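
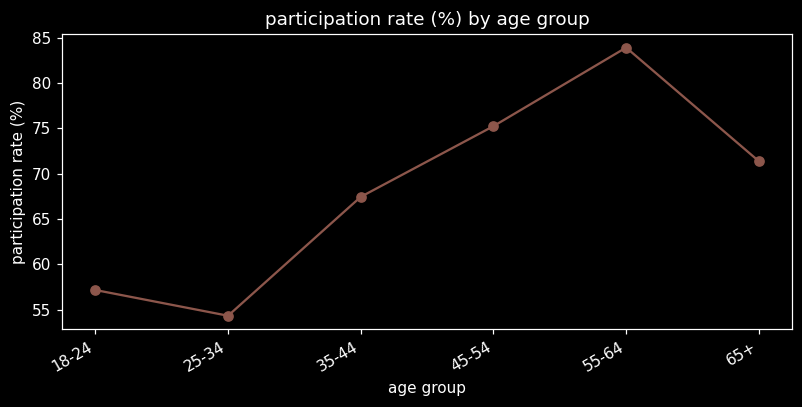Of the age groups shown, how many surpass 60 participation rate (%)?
4

Above 60: 35-44, 45-54, 55-64, 65+.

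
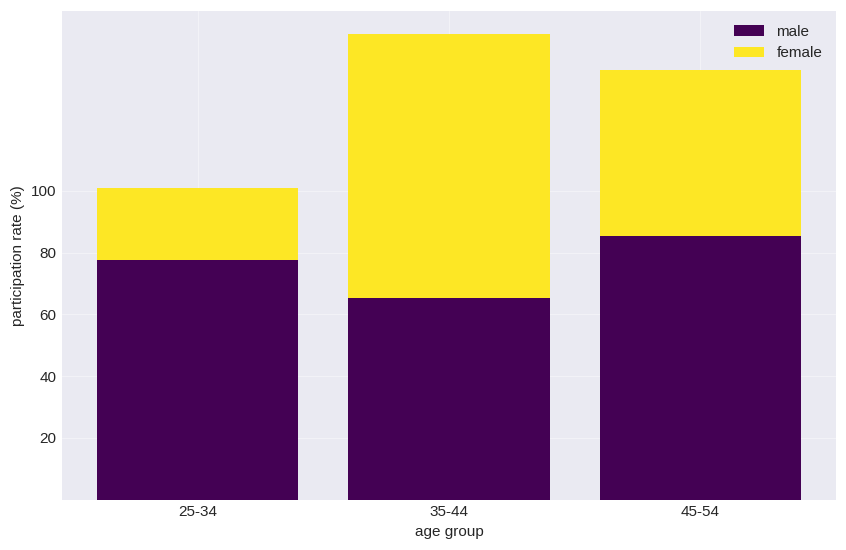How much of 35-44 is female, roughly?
female top ≈ 160, bottom ≈ 60; segment ≈ 100.

≈ 100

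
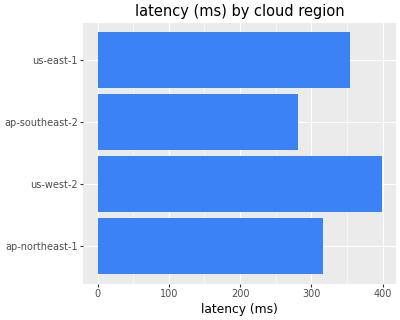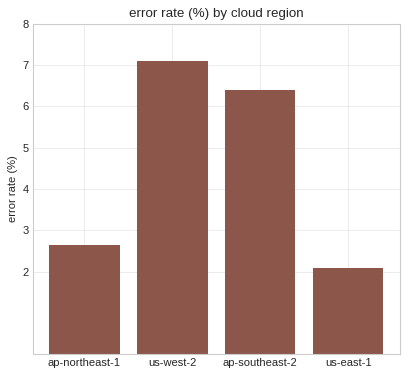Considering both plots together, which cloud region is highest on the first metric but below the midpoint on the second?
Chart 2 median error rate (%) ≈ 5; below-median cloud regions: ap-northeast-1, us-east-1. Among those, us-east-1 has the highest latency (ms) (≈ 350).

us-east-1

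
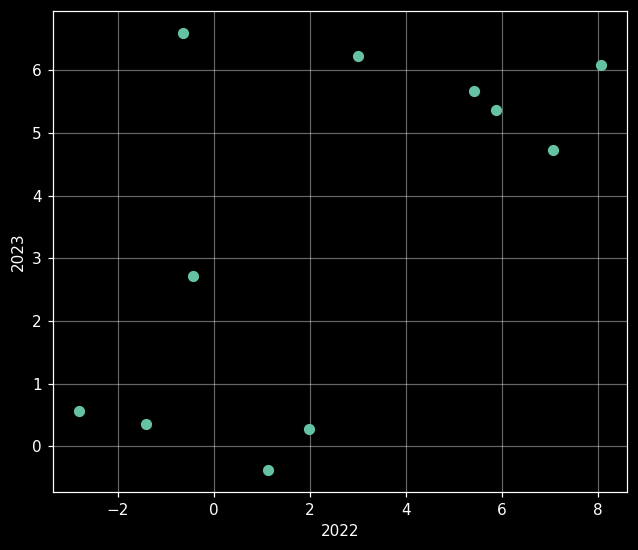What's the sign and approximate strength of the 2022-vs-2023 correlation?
positive, moderate

Points are positively correlated; moderate (|r| ≈ 0.6).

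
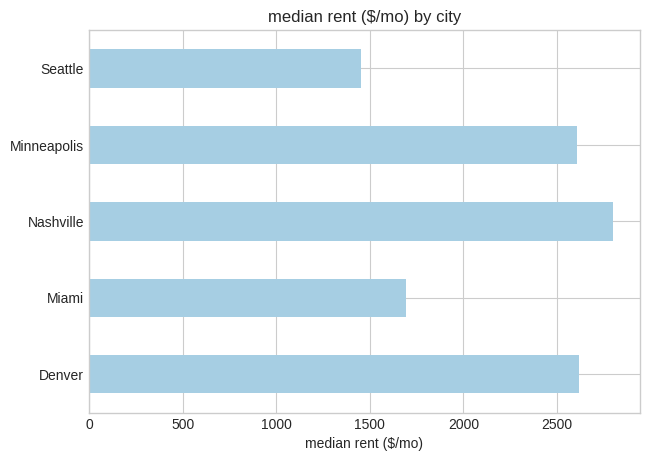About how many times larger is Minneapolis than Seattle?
Minneapolis ≈ 2500, Seattle ≈ 1500; 2500/1500 ≈ 1.67.

≈ 1.67×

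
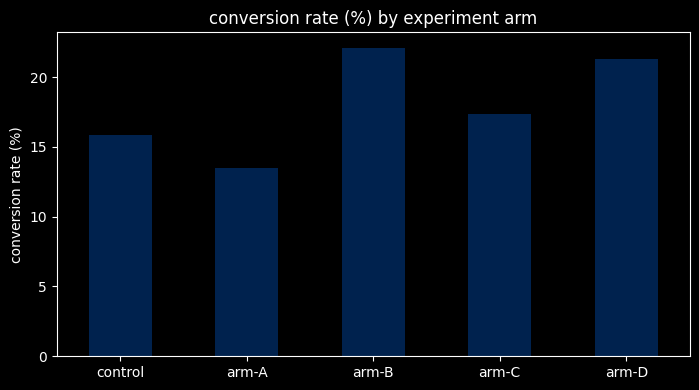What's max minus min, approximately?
Max arm-B ≈ 22, min arm-A ≈ 14; range ≈ 8.

≈ 8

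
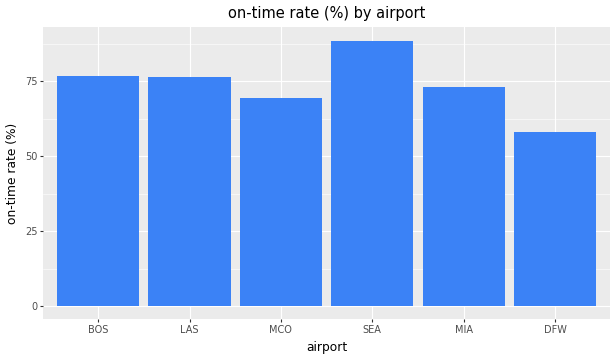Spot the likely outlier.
DFW ≈ 60; the rest sit between ≈ 70 and ≈ 90.

DFW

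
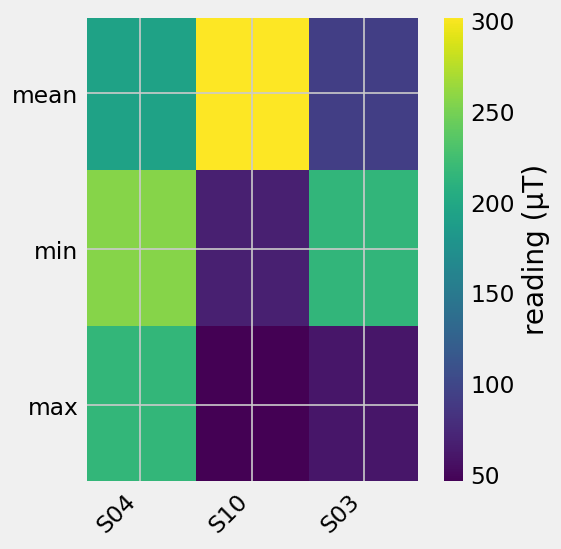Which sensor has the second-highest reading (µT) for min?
S03

Top 3 for min: S04 ≈ 250, S03 ≈ 225, S10 ≈ 75.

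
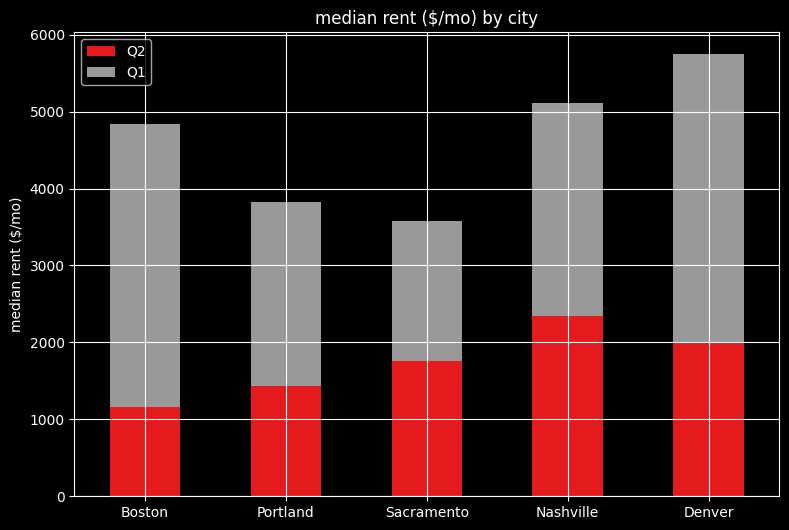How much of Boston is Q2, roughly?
Q2 top ≈ 1000, bottom ≈ 0; segment ≈ 1000.

≈ 1000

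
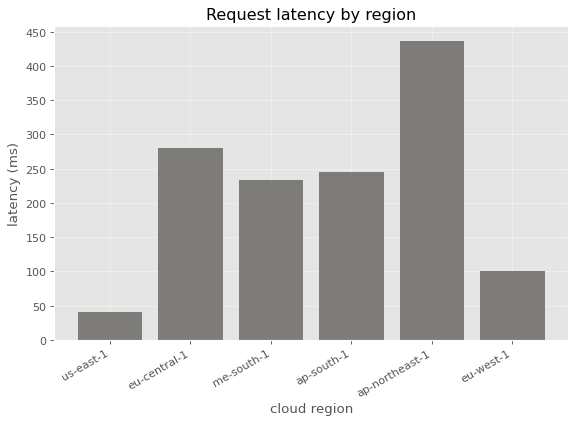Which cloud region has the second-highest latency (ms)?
eu-central-1

Top 3: ap-northeast-1 ≈ 450, eu-central-1 ≈ 300, ap-south-1 ≈ 250.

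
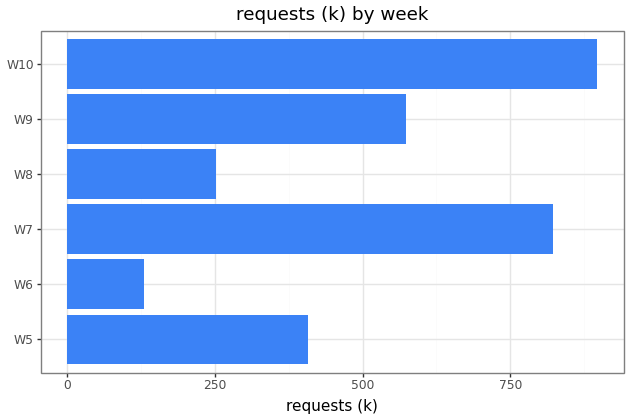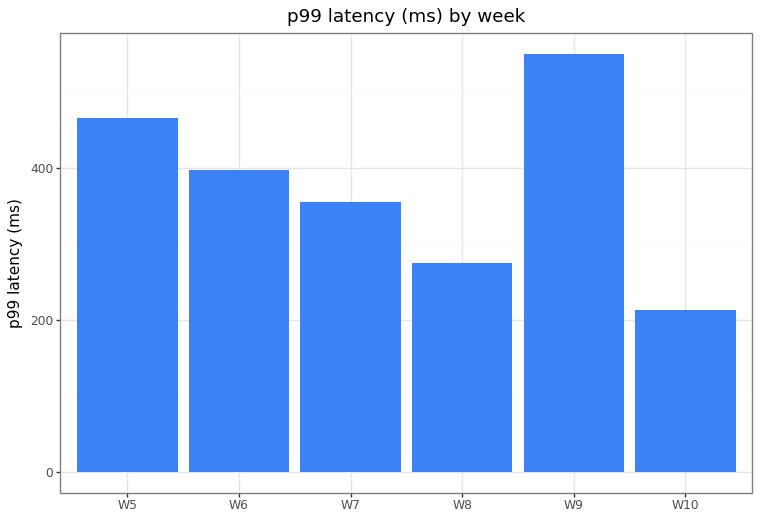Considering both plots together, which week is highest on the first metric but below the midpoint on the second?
W10

Chart 2 median p99 latency (ms) ≈ 400; below-median weeks: W7, W8, W10. Among those, W10 has the highest requests (k) (≈ 900).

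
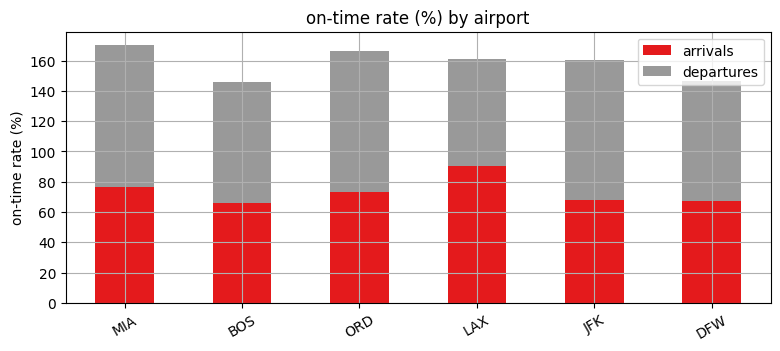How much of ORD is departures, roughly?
departures top ≈ 160, bottom ≈ 80; segment ≈ 80.

≈ 80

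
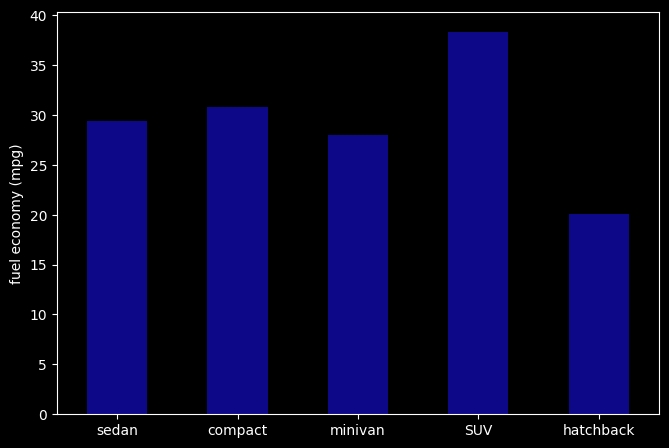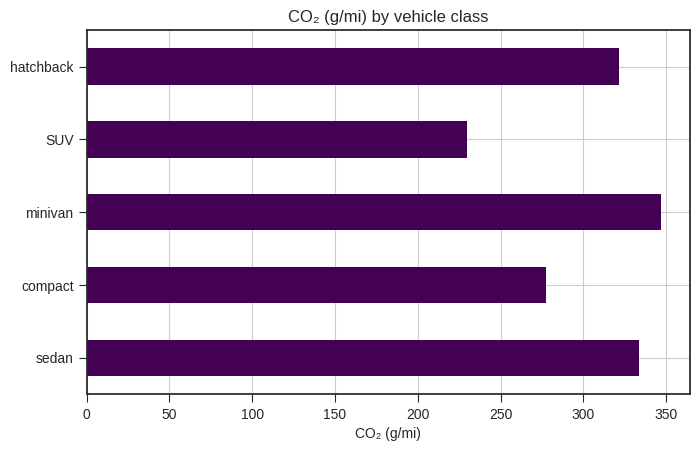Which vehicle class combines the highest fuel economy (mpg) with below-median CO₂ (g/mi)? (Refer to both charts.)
SUV

Chart 2 median CO₂ (g/mi) ≈ 300; below-median vehicle classes: compact, SUV. Among those, SUV has the highest fuel economy (mpg) (≈ 40).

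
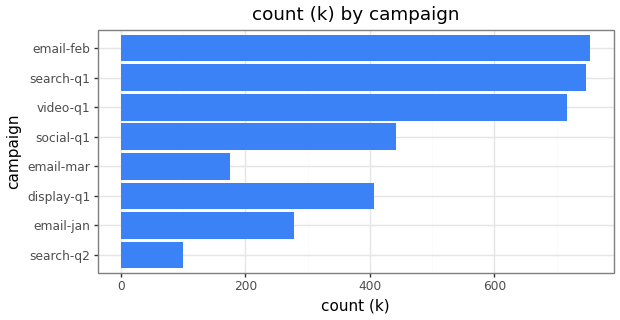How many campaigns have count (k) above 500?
3

Above 500: video-q1, search-q1, email-feb.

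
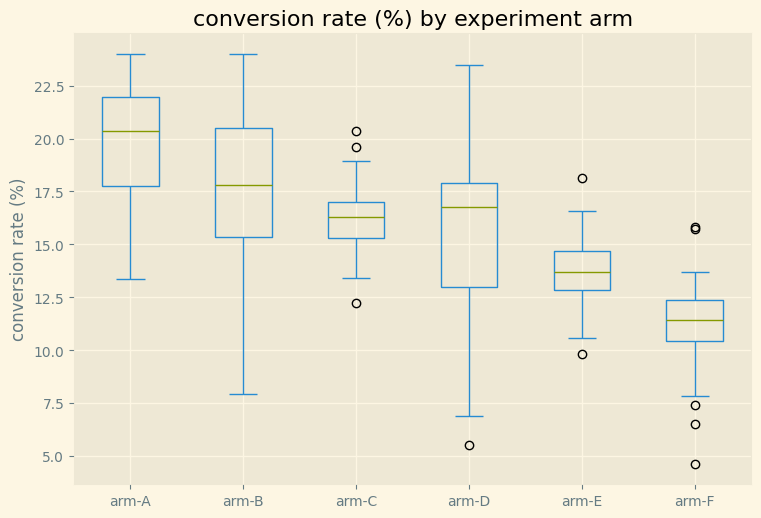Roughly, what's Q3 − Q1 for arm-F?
≈ 2

Q3 ≈ 12, Q1 ≈ 10; IQR ≈ 2.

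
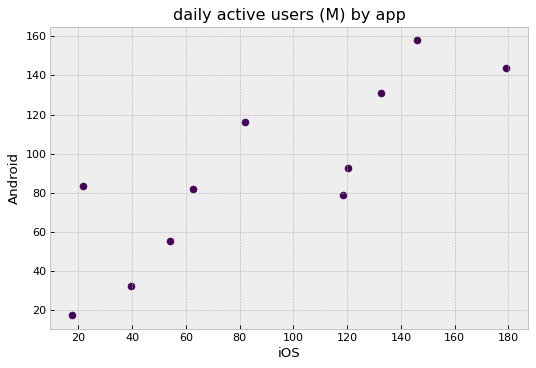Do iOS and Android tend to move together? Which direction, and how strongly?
positive, strong

Points are positively correlated; strong (|r| ≈ 0.8).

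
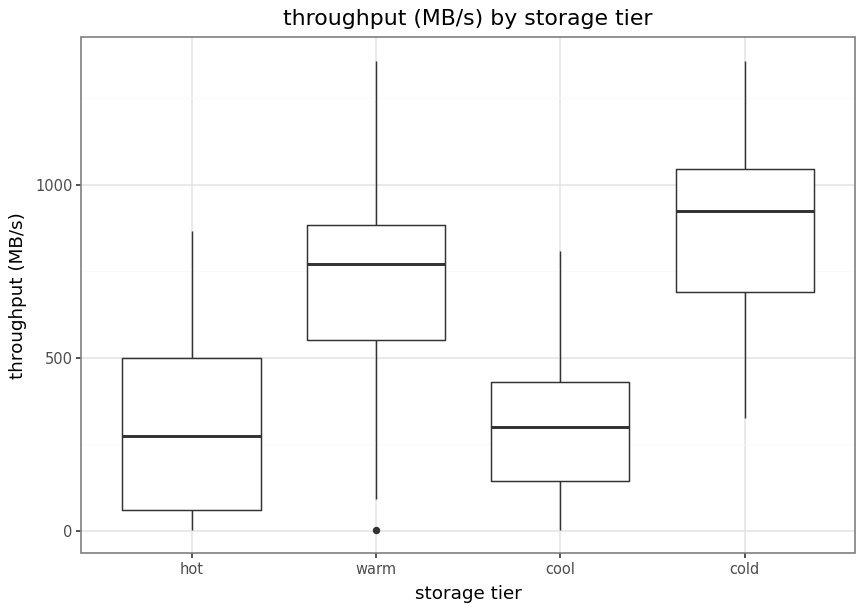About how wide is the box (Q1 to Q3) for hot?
≈ 400

Q3 ≈ 500, Q1 ≈ 100; IQR ≈ 400.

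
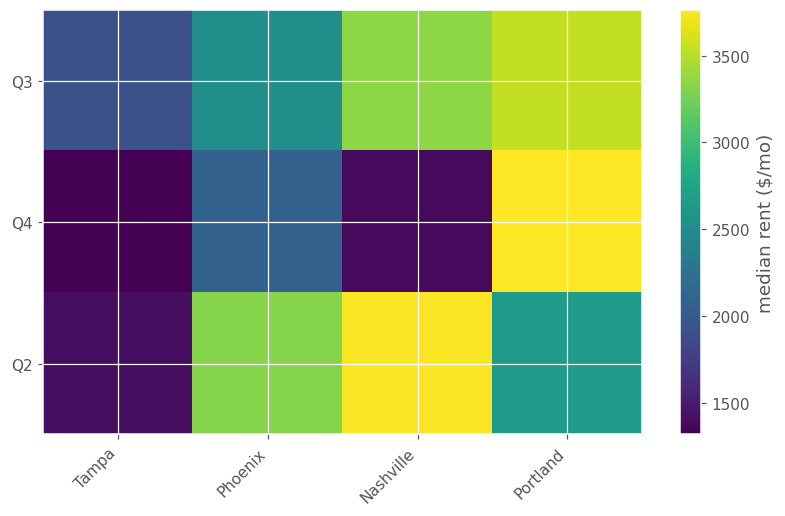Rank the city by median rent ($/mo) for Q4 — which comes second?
Phoenix

Top 3 for Q4: Portland ≈ 4000, Phoenix ≈ 2000, Nashville ≈ 1500.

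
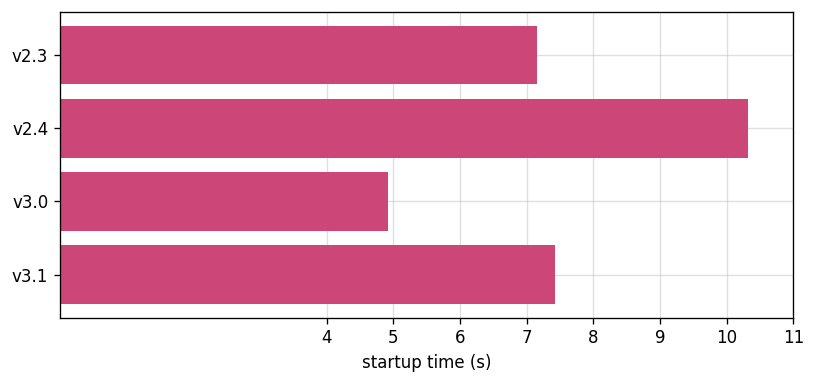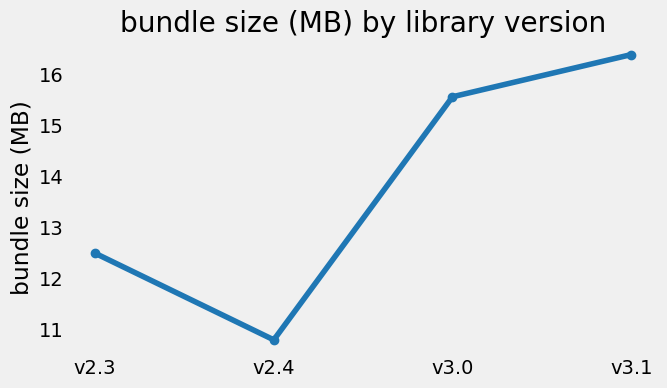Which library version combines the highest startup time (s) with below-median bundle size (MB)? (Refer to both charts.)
Chart 2 median bundle size (MB) ≈ 14; below-median library versions: v2.3, v2.4. Among those, v2.4 has the highest startup time (s) (≈ 10).

v2.4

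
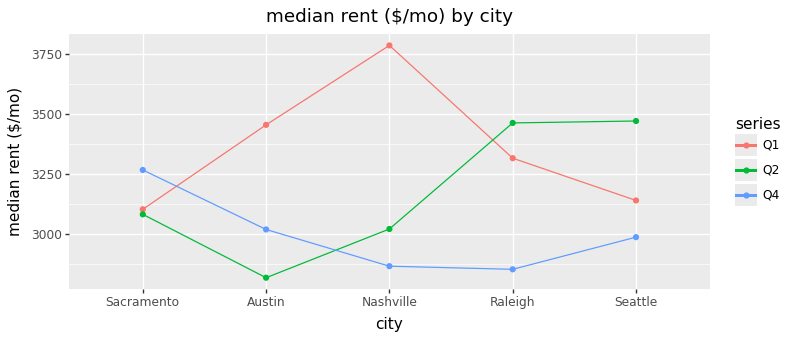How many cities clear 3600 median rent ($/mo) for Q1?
1

Above 3600: Nashville.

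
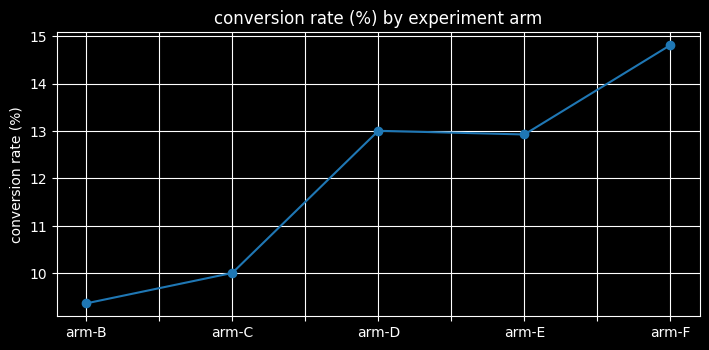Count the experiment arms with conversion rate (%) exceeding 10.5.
3

Above 10.5: arm-D, arm-E, arm-F.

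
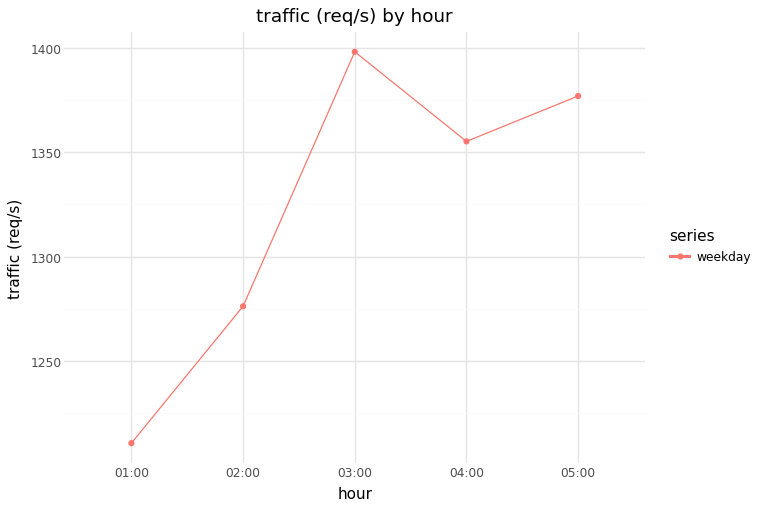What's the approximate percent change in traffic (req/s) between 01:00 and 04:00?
01:00 ≈ 1220, 04:00 ≈ 1360; (1360 − 1220) / 1220 ≈ +11.5%.

≈ +11.5%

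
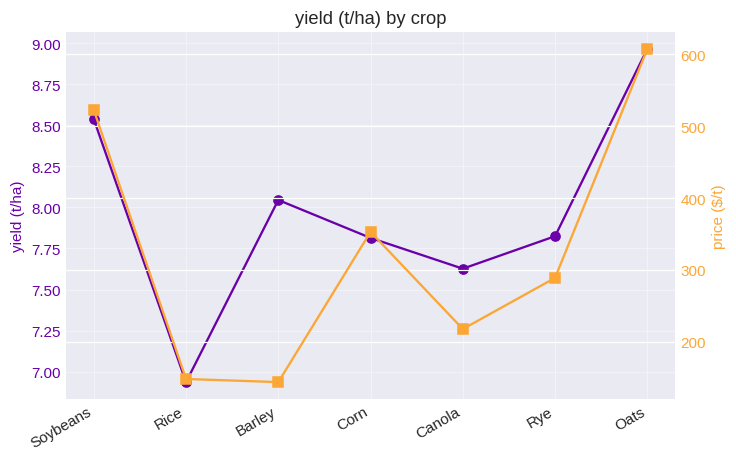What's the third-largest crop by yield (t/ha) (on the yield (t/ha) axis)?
Barley

Top 4 (on the yield (t/ha) axis): Oats ≈ 9.0, Soybeans ≈ 8.6, Barley ≈ 8.0, Rye ≈ 7.8.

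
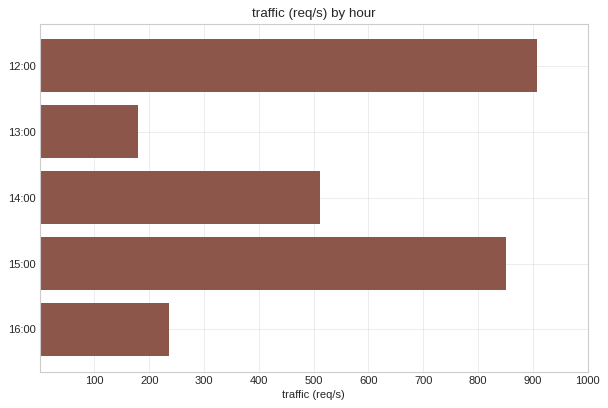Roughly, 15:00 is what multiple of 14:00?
15:00 ≈ 900, 14:00 ≈ 500; 900/500 ≈ 1.8.

≈ 1.8×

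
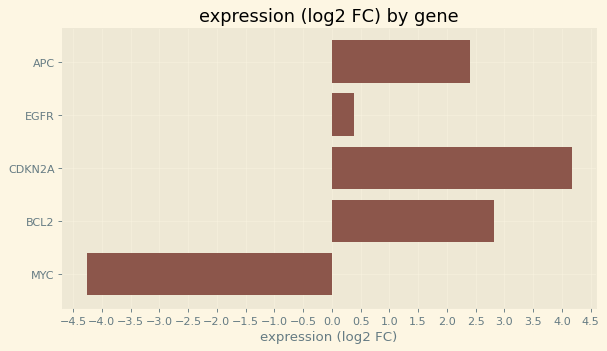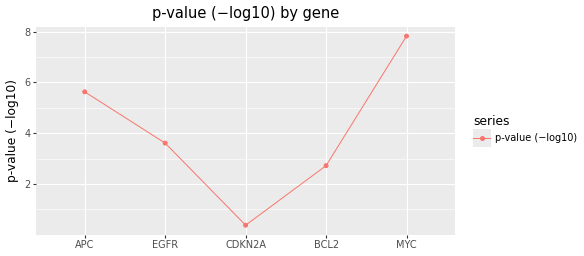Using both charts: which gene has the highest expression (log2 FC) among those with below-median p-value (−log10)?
CDKN2A

Chart 2 median p-value (−log10) ≈ 4; below-median genes: CDKN2A, BCL2. Among those, CDKN2A has the highest expression (log2 FC) (≈ 4).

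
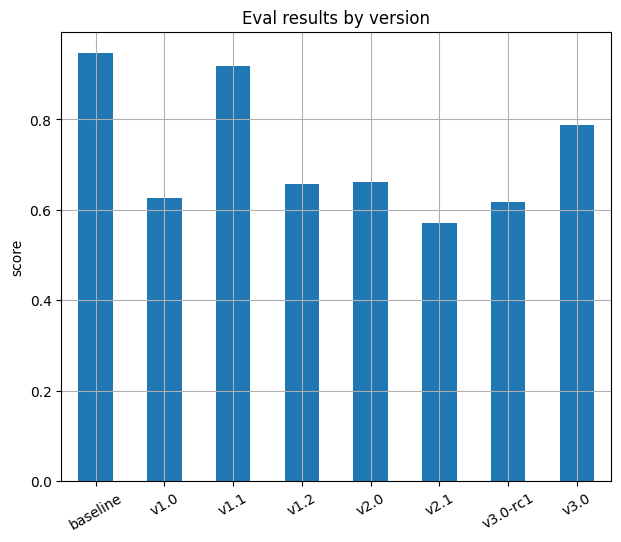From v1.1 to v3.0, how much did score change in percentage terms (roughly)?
v1.1 ≈ 0.9, v3.0 ≈ 0.8; (0.8 − 0.9) / 0.9 ≈ -11.1%.

≈ -11.1%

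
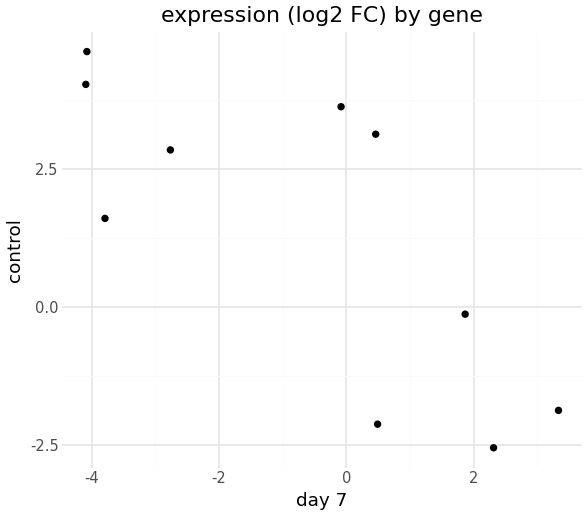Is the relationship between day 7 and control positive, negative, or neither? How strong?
negative, strong

Points are negatively correlated; strong (|r| ≈ 0.8).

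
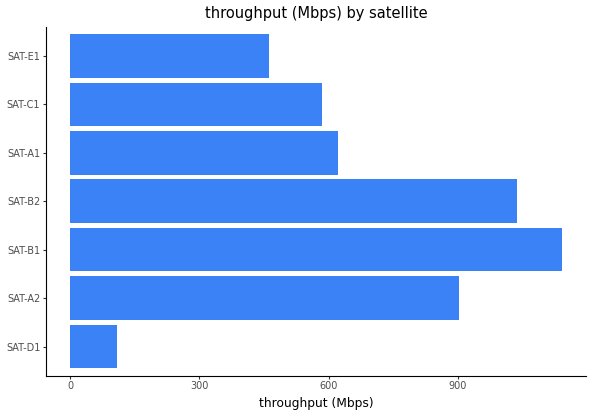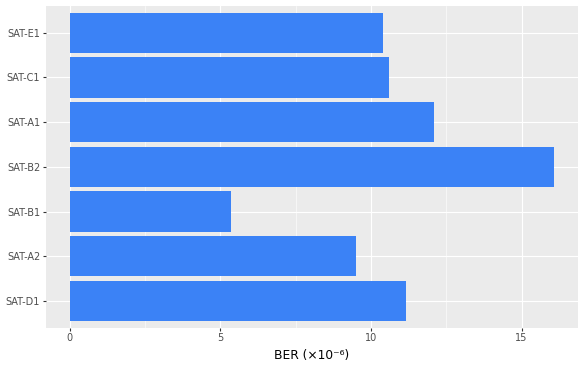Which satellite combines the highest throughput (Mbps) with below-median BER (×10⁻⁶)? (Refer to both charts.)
SAT-B1

Chart 2 median BER (×10⁻⁶) ≈ 10; below-median satellites: SAT-A2, SAT-B1, SAT-E1. Among those, SAT-B1 has the highest throughput (Mbps) (≈ 1200).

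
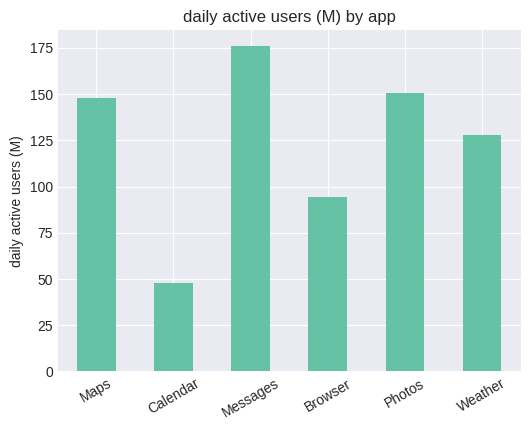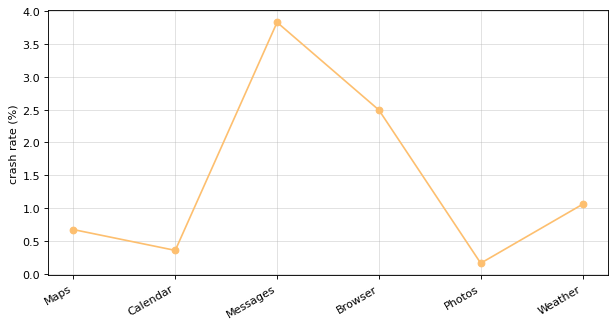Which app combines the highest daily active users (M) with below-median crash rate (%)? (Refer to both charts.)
Chart 2 median crash rate (%) ≈ 1; below-median apps: Maps, Calendar, Photos. Among those, Photos has the highest daily active users (M) (≈ 160).

Photos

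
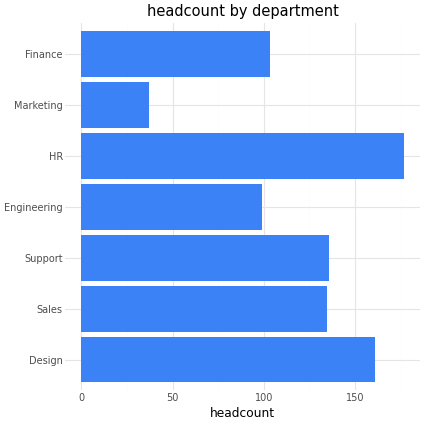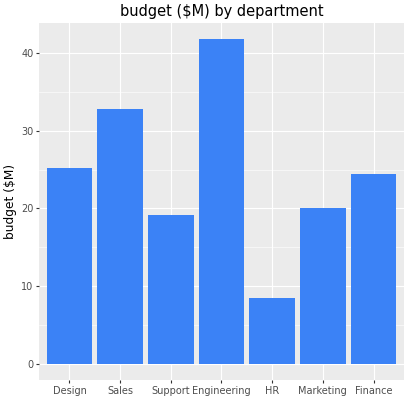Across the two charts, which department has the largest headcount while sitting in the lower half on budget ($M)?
HR

Chart 2 median budget ($M) ≈ 25; below-median departments: Support, HR, Marketing. Among those, HR has the highest headcount (≈ 180).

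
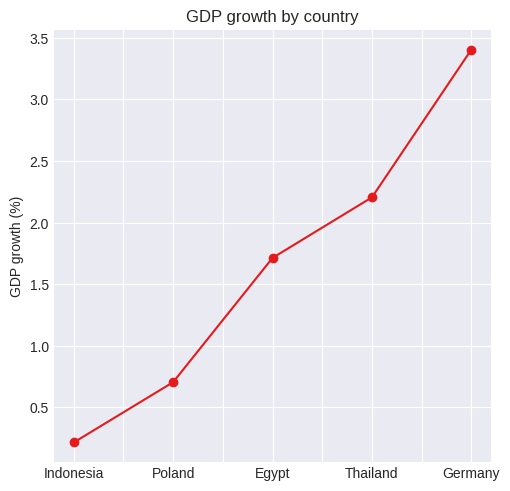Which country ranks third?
Top 4: Germany ≈ 3.5, Thailand ≈ 2.0, Egypt ≈ 1.5, Poland ≈ 0.5.

Egypt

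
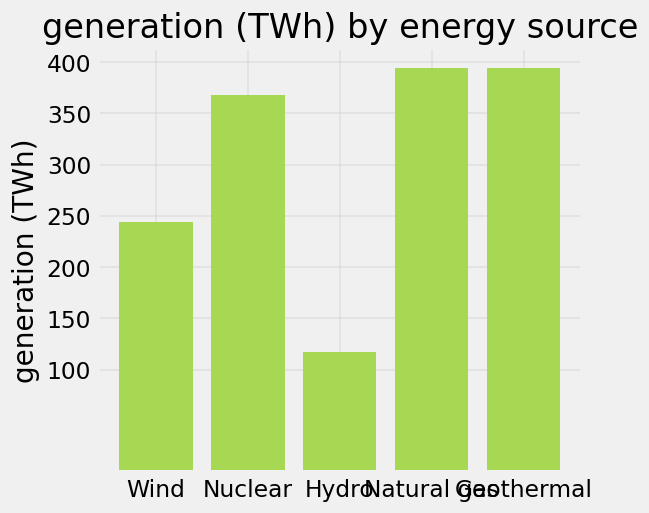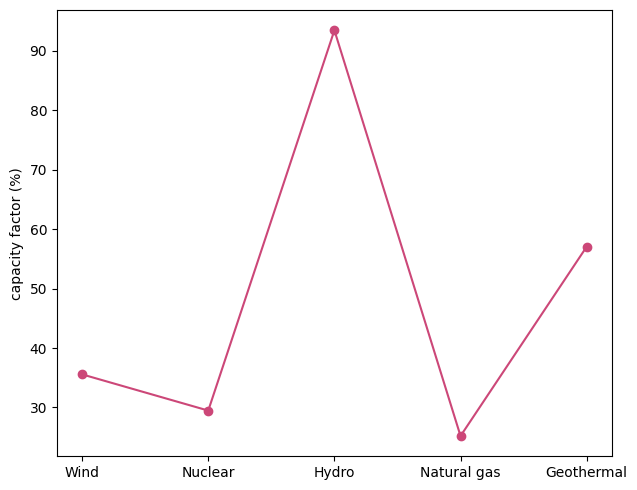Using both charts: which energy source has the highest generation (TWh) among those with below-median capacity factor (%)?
Chart 2 median capacity factor (%) ≈ 40; below-median energy sources: Nuclear, Natural gas. Among those, Natural gas has the highest generation (TWh) (≈ 400).

Natural gas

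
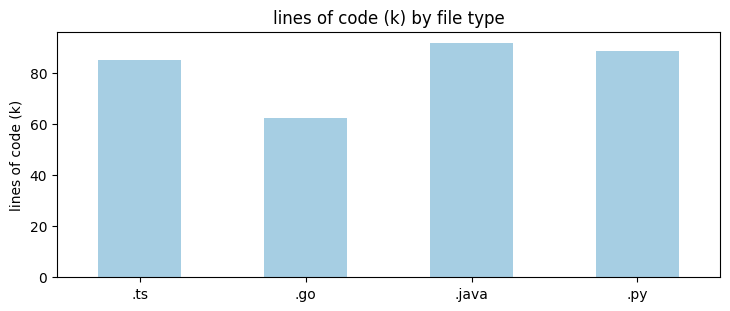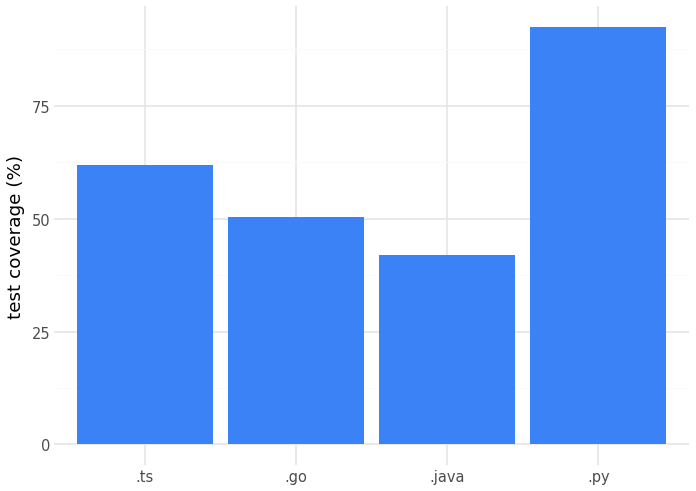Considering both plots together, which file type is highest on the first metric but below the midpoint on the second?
Chart 2 median test coverage (%) ≈ 60; below-median file types: .go, .java. Among those, .java has the highest lines of code (k) (≈ 90).

.java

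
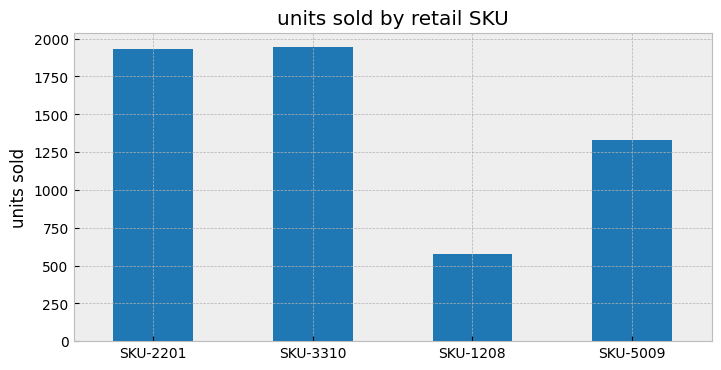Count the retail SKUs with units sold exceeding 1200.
3

Above 1200: SKU-2201, SKU-3310, SKU-5009.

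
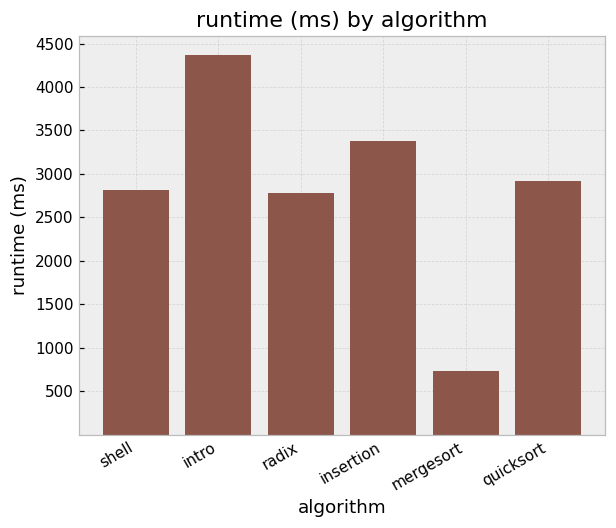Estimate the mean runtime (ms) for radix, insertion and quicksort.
≈ 3167

(3000 + 3500 + 3000) / 3 ≈ 3167.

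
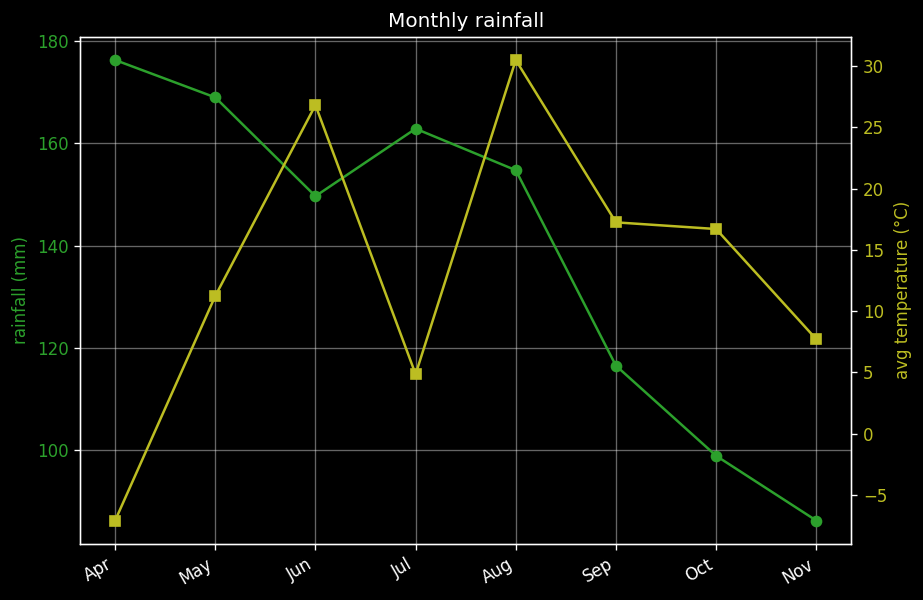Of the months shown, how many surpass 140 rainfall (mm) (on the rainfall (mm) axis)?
5

Above 140: Apr, May, Jun, Jul, Aug.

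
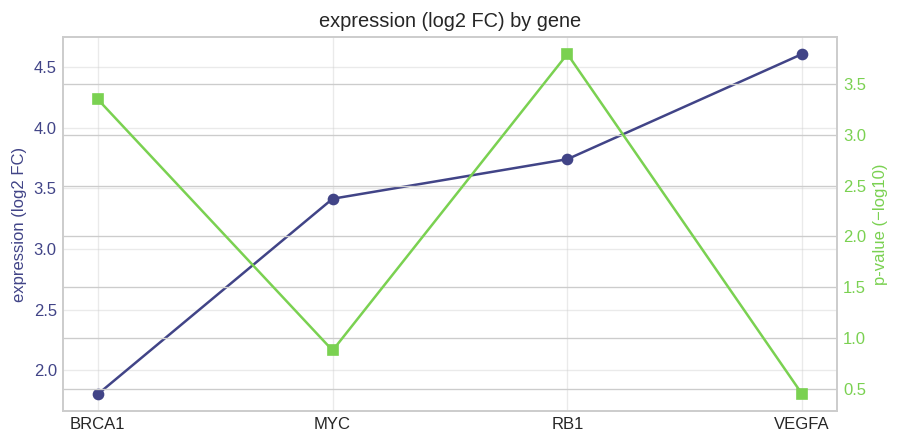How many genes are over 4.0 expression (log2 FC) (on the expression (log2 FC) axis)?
Above 4.0: VEGFA.

1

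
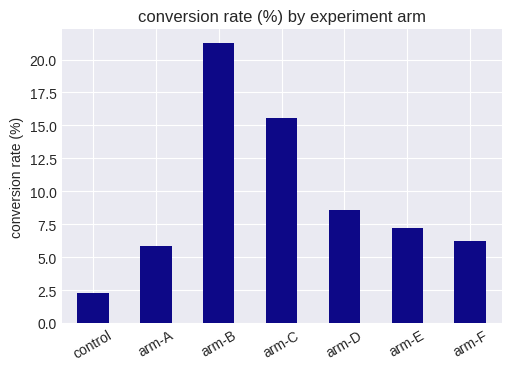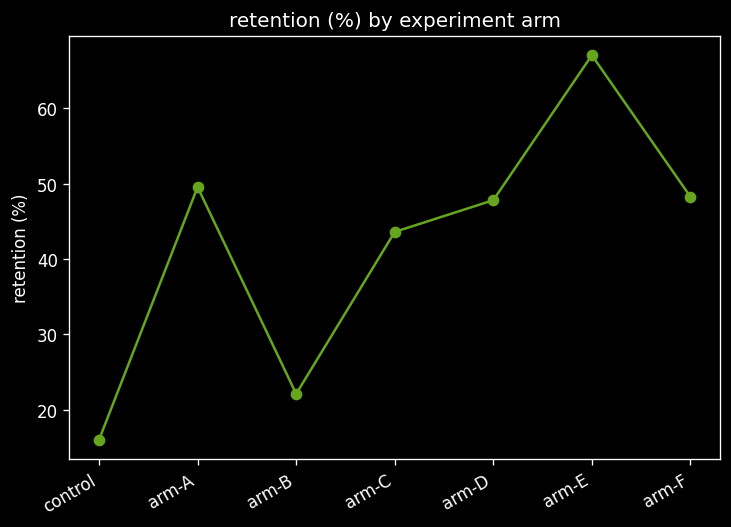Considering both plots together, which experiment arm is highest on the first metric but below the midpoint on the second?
Chart 2 median retention (%) ≈ 50; below-median experiment arms: control, arm-B, arm-C. Among those, arm-B has the highest conversion rate (%) (≈ 22).

arm-B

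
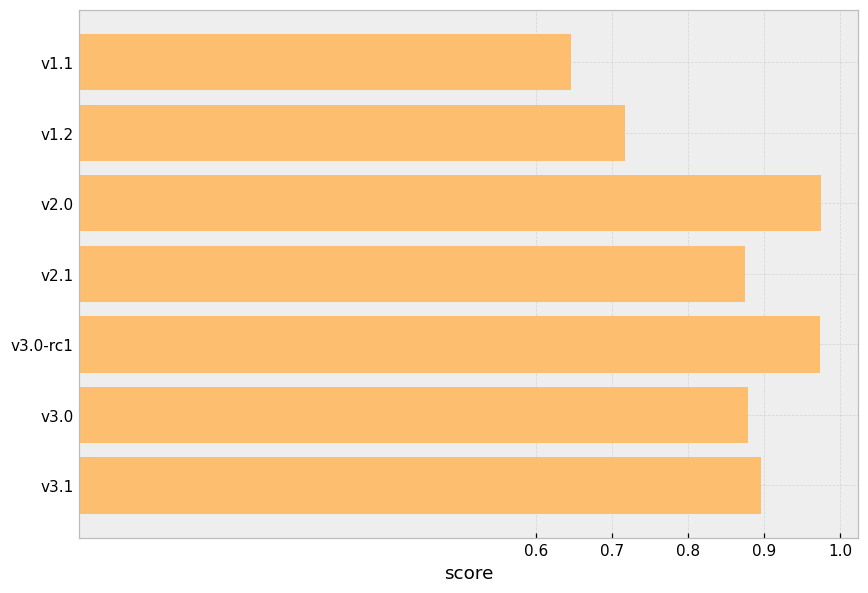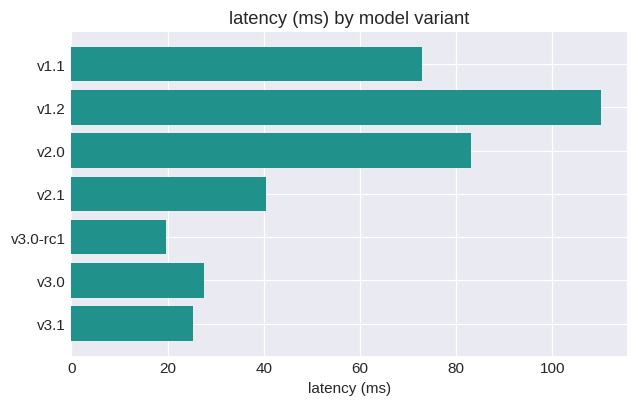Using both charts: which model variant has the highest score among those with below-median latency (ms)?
v3.0-rc1

Chart 2 median latency (ms) ≈ 40; below-median model variants: v3.0-rc1, v3.0, v3.1. Among those, v3.0-rc1 has the highest score (≈ 1).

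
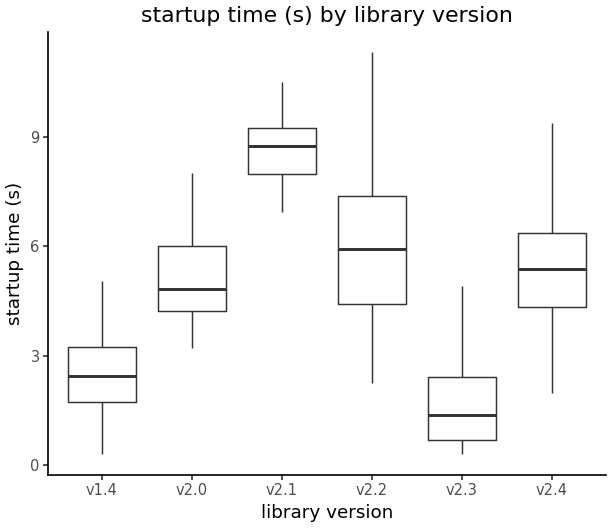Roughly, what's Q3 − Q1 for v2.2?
≈ 3

Q3 ≈ 7, Q1 ≈ 4; IQR ≈ 3.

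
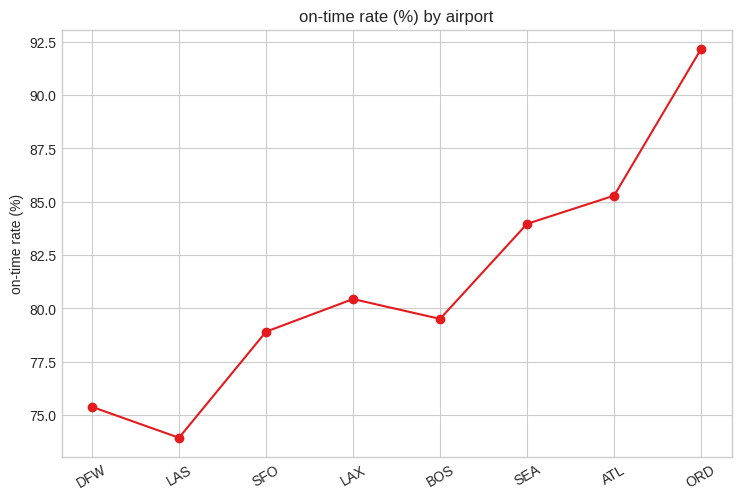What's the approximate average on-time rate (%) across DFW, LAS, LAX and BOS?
(76 + 74 + 80 + 80) / 4 ≈ 78.

≈ 78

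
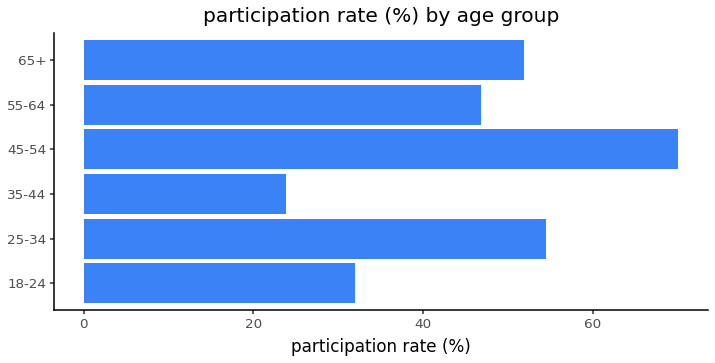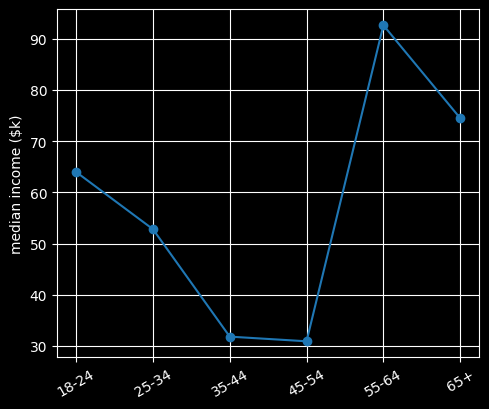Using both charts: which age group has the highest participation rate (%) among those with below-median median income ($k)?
Chart 2 median median income ($k) ≈ 60; below-median age groups: 25-34, 35-44, 45-54. Among those, 45-54 has the highest participation rate (%) (≈ 70).

45-54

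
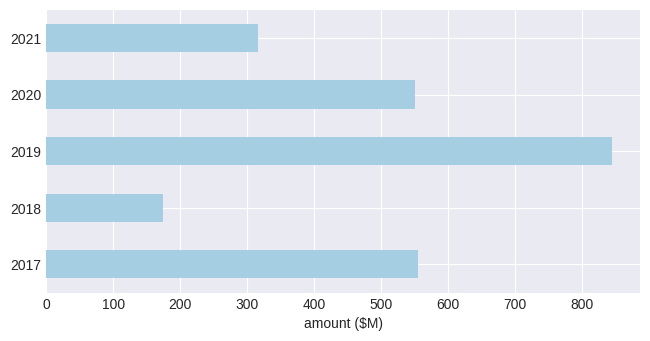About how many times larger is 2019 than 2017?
≈ 1.33×

2019 ≈ 800, 2017 ≈ 600; 800/600 ≈ 1.33.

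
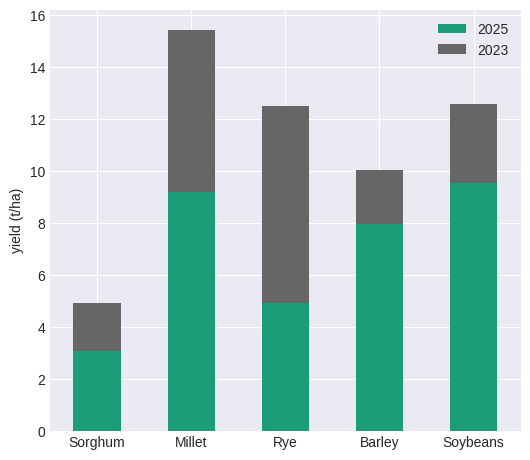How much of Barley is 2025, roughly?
2025 top ≈ 8, bottom ≈ 0; segment ≈ 8.

≈ 8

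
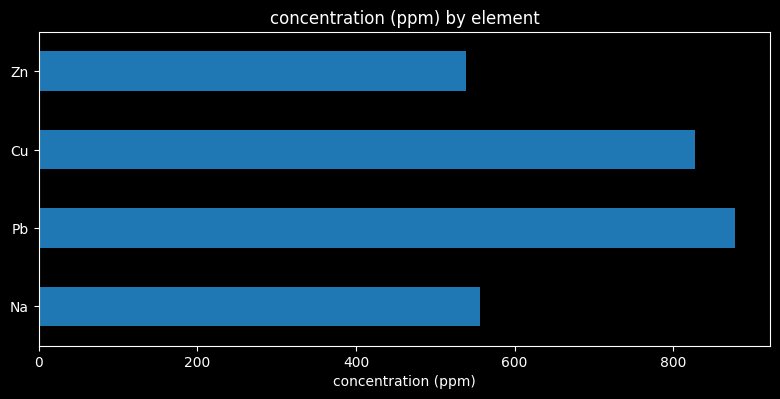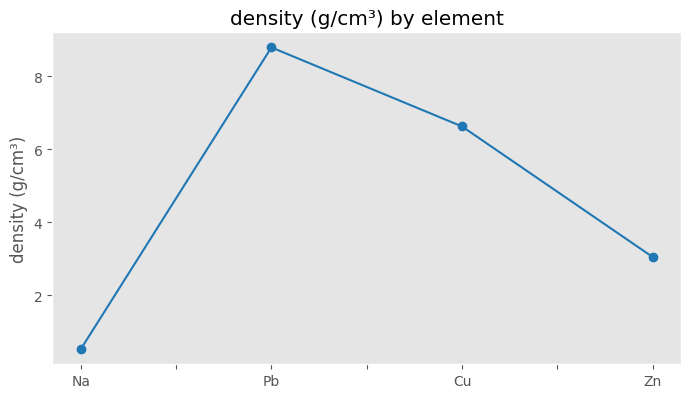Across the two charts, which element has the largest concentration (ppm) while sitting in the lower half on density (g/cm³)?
Na

Chart 2 median density (g/cm³) ≈ 5; below-median elements: Na, Zn. Among those, Na has the highest concentration (ppm) (≈ 600).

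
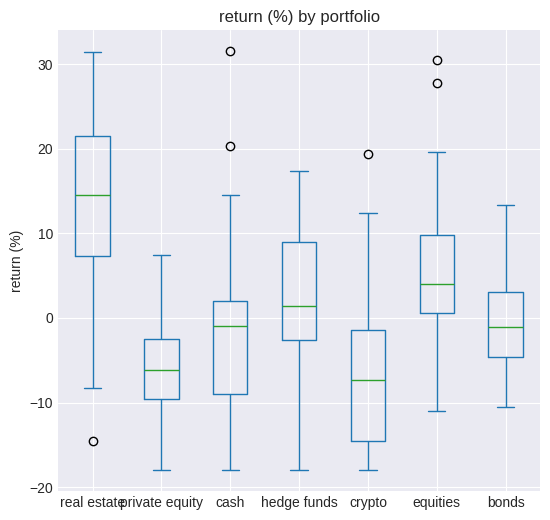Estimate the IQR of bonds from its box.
Q3 ≈ 4, Q1 ≈ -4; IQR ≈ 8.

≈ 8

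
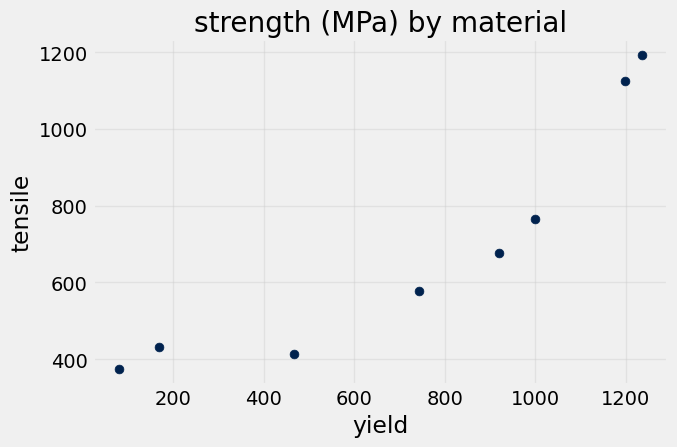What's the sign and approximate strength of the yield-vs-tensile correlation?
Points are positively correlated; strong (|r| ≈ 0.9).

positive, strong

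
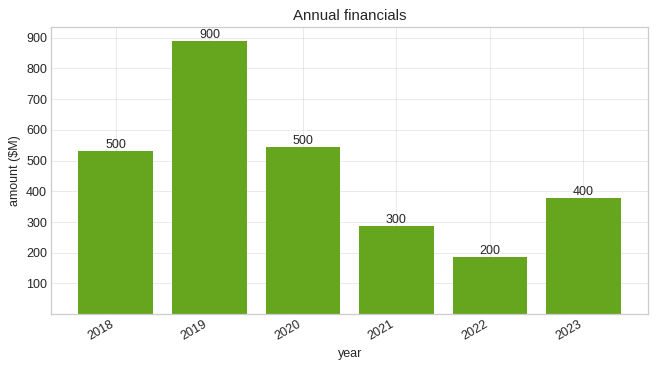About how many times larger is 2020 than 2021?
≈ 1.67×

2020 ≈ 500, 2021 ≈ 300; 500/300 ≈ 1.67.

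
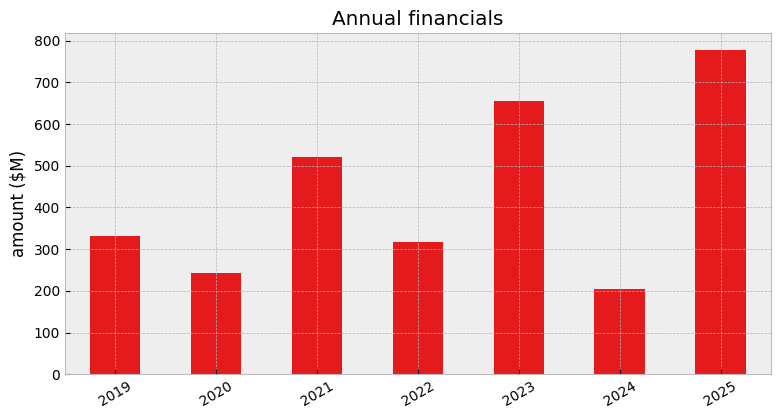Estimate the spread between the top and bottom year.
≈ 600

Max 2025 ≈ 800, min 2024 ≈ 200; range ≈ 600.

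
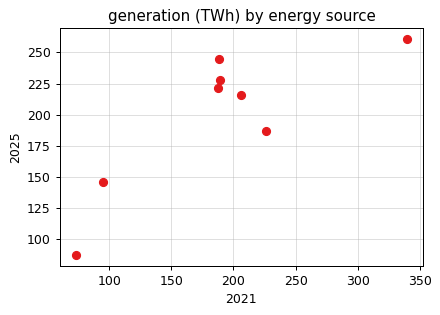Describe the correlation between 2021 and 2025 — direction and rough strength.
Points are positively correlated; strong (|r| ≈ 0.8).

positive, strong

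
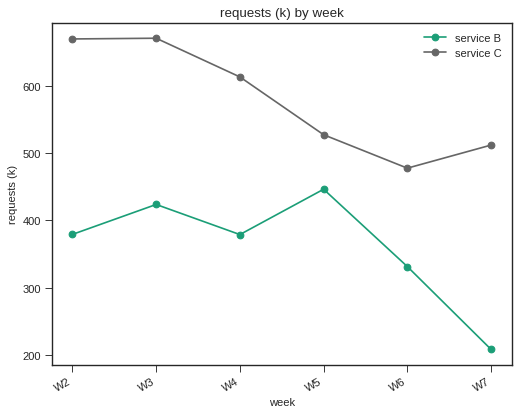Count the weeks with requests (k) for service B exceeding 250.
Above 250: W2, W3, W4, W5, W6.

5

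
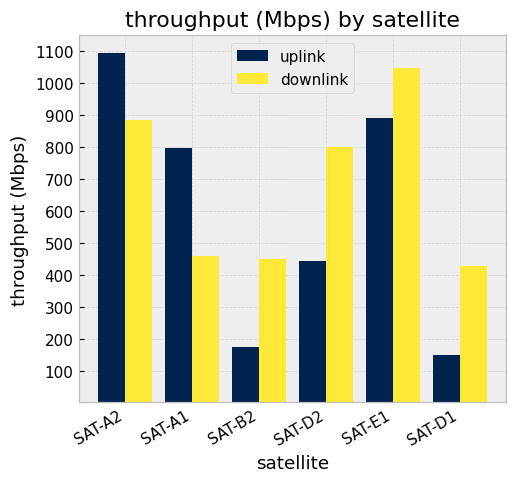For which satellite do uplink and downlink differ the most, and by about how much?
SAT-D2: uplink ≈ 400, downlink ≈ 800 → gap ≈ 400. Next-largest (SAT-A1) is only ≈ 300.

SAT-D2, ≈ 400 Mbps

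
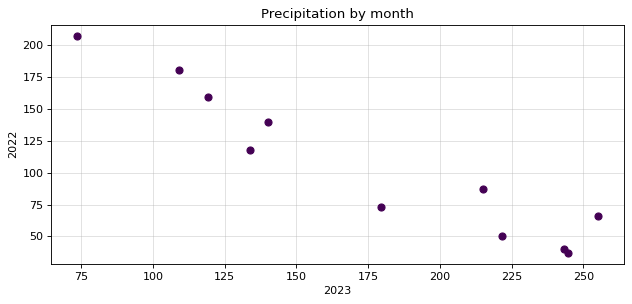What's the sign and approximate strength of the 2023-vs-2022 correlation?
Points are negatively correlated; strong (|r| ≈ 1.0).

negative, strong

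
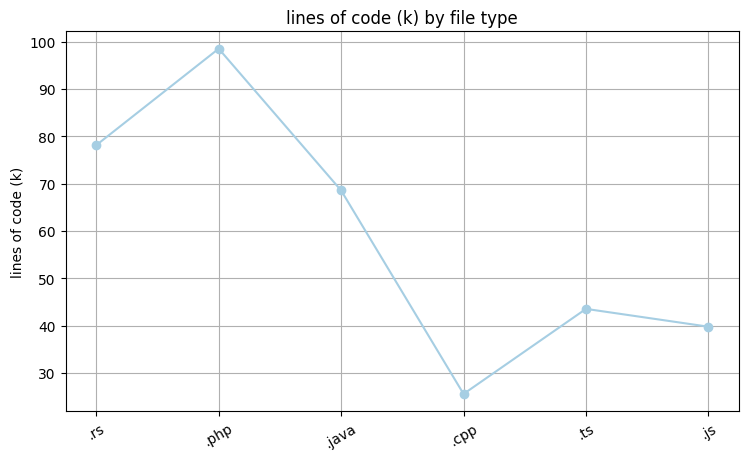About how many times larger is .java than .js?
≈ 1.75×

.java ≈ 70, .js ≈ 40; 70/40 ≈ 1.75.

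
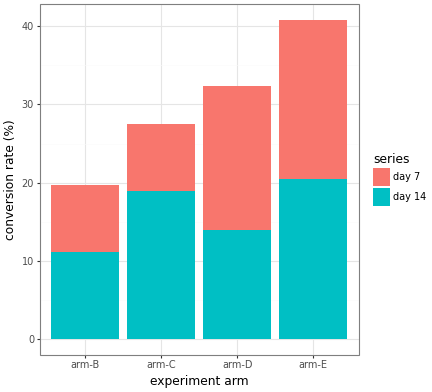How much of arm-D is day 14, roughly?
≈ 15

day 14 top ≈ 15, bottom ≈ 0; segment ≈ 15.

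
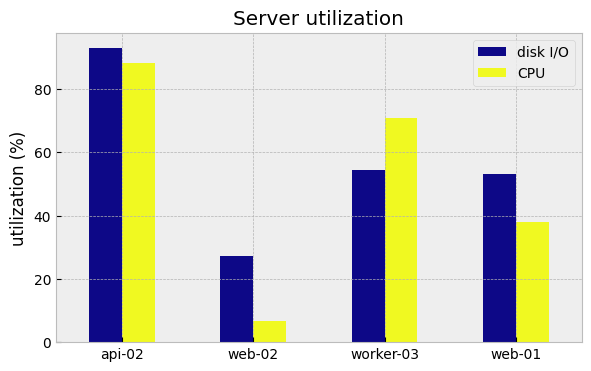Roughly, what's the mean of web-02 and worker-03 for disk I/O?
≈ 40

(30 + 50) / 2 ≈ 40.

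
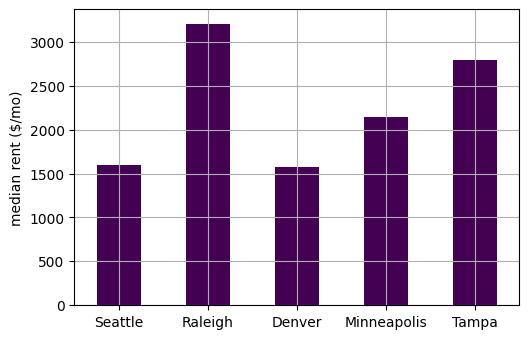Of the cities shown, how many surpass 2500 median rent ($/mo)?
2

Above 2500: Raleigh, Tampa.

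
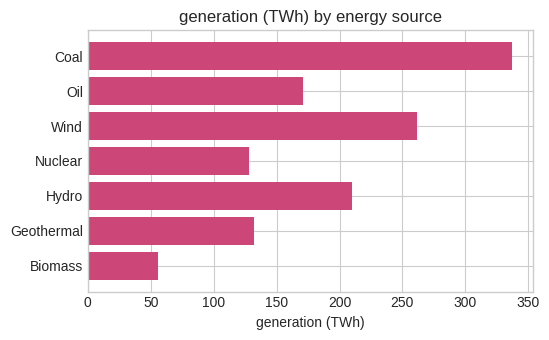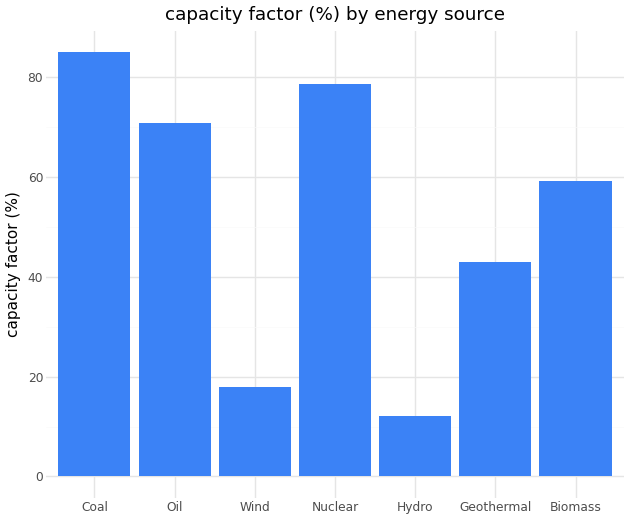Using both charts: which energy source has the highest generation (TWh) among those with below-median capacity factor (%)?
Chart 2 median capacity factor (%) ≈ 60; below-median energy sources: Wind, Hydro, Geothermal. Among those, Wind has the highest generation (TWh) (≈ 250).

Wind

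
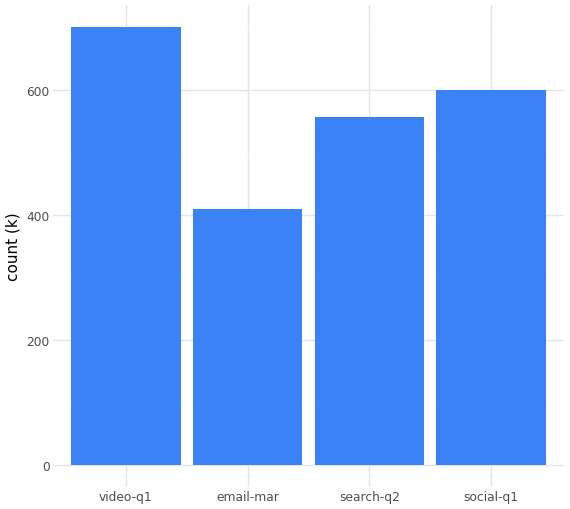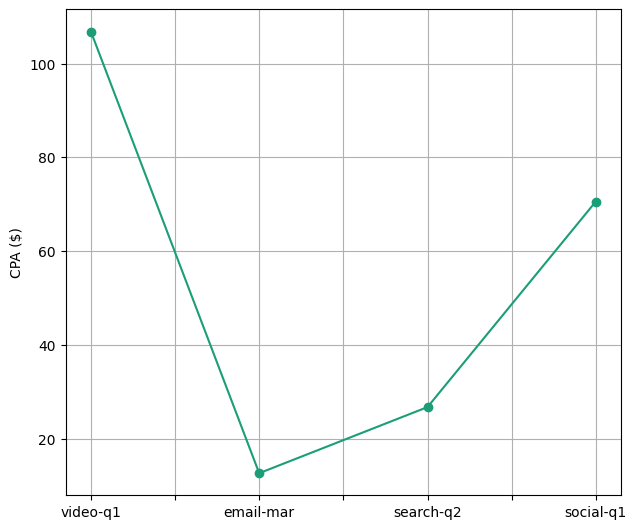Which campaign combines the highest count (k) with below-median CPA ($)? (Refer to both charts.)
Chart 2 median CPA ($) ≈ 50; below-median campaigns: email-mar, search-q2. Among those, search-q2 has the highest count (k) (≈ 600).

search-q2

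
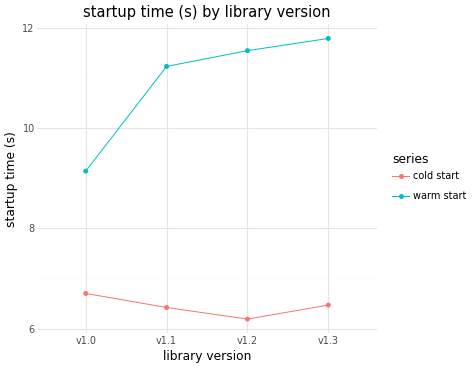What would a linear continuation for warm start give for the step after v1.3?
Last three: 11.0, 11.5, 12.0 → slope ≈ 0.5/step → next ≈ 12.5.

≈ 12.5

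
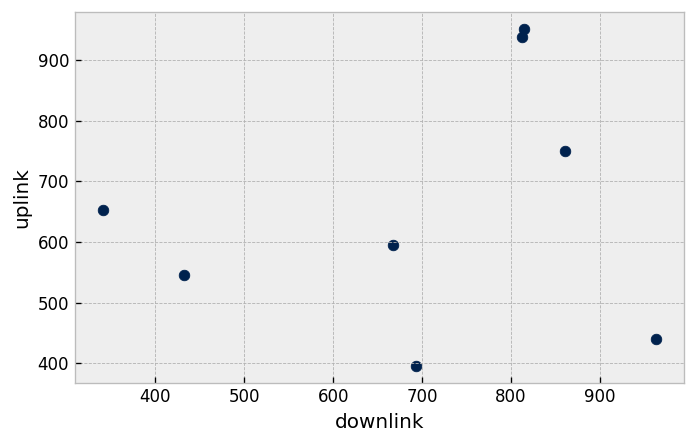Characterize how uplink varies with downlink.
Points are roughly uncorrelated; weak (|r| ≈ 0.2).

no clear correlation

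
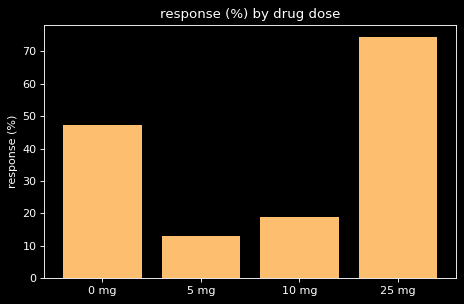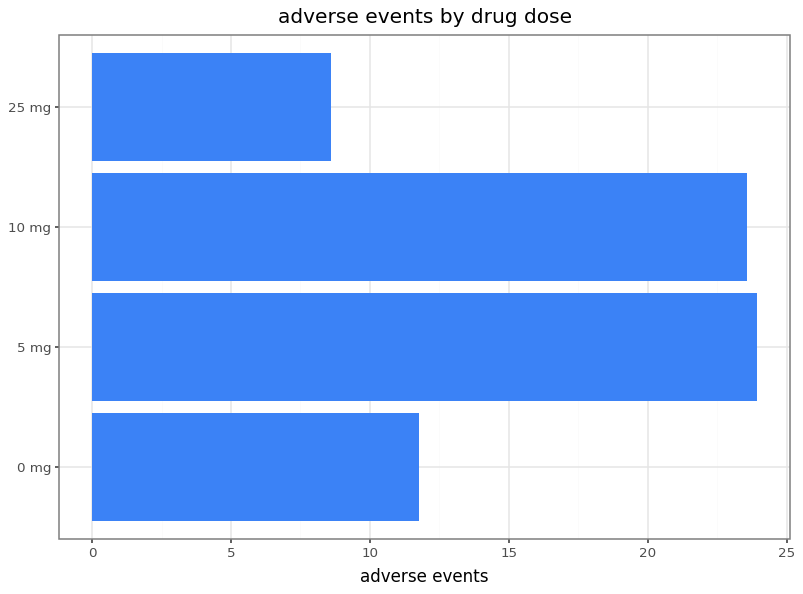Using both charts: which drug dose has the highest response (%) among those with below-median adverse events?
25 mg

Chart 2 median adverse events ≈ 20; below-median drug doses: 0 mg, 25 mg. Among those, 25 mg has the highest response (%) (≈ 70).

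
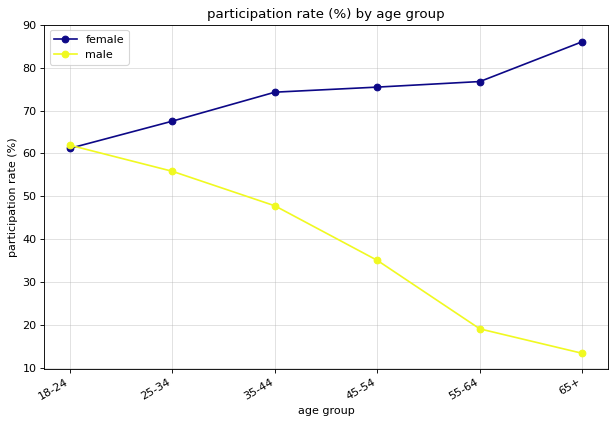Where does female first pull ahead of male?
18-24: female ≈ 60 vs male ≈ 60 (not yet); 25-34: female ≈ 70 vs male ≈ 60 (first crossover).

25-34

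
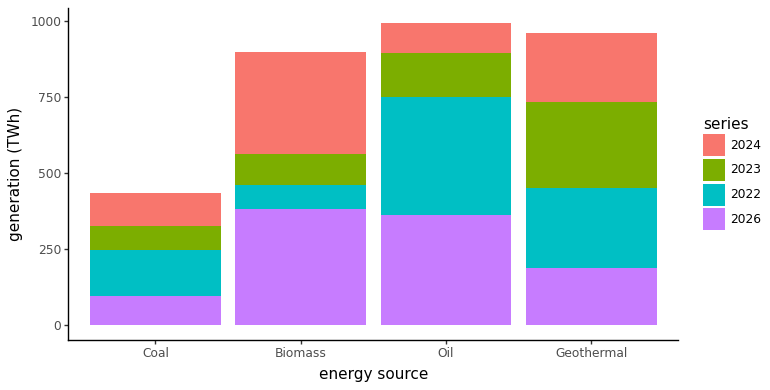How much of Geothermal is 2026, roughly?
≈ 200

2026 top ≈ 200, bottom ≈ 0; segment ≈ 200.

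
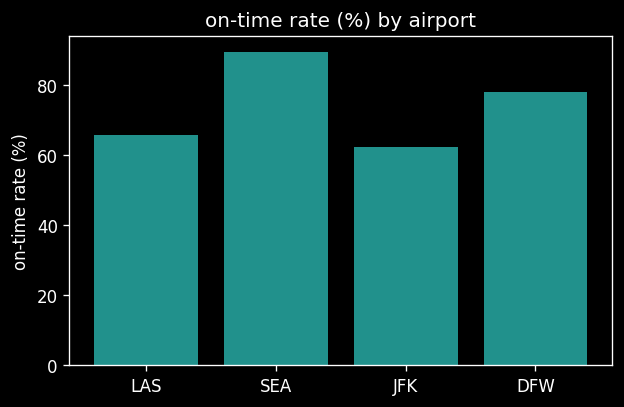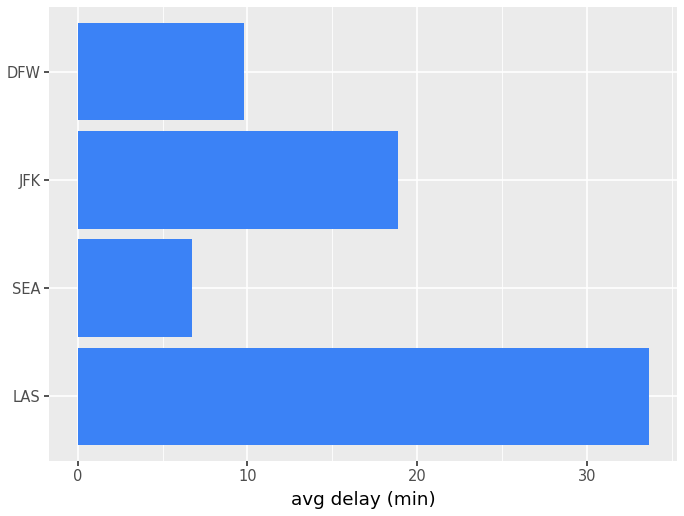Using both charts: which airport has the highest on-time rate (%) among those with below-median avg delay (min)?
Chart 2 median avg delay (min) ≈ 15; below-median airports: SEA, DFW. Among those, SEA has the highest on-time rate (%) (≈ 90).

SEA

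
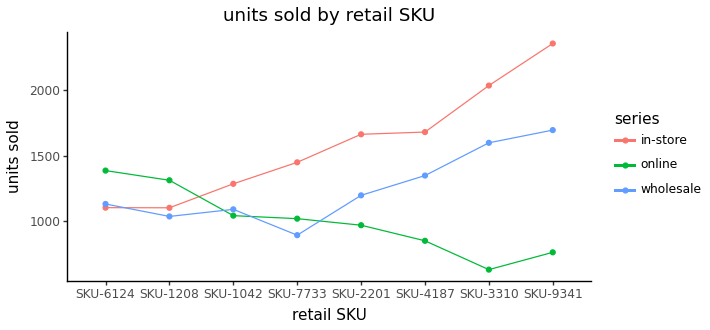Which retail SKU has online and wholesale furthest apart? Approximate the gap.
SKU-3310, ≈ 1000

SKU-3310: online ≈ 600, wholesale ≈ 1600 → gap ≈ 1000. Next-largest (SKU-9341) is only ≈ 800.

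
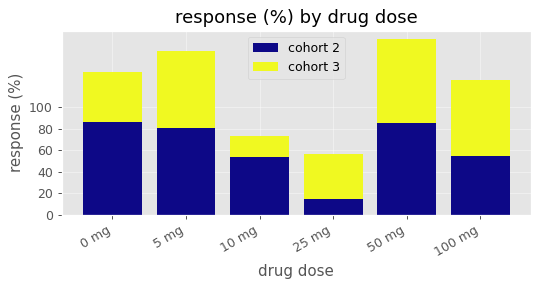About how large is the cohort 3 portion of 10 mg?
≈ 20

cohort 3 top ≈ 80, bottom ≈ 60; segment ≈ 20.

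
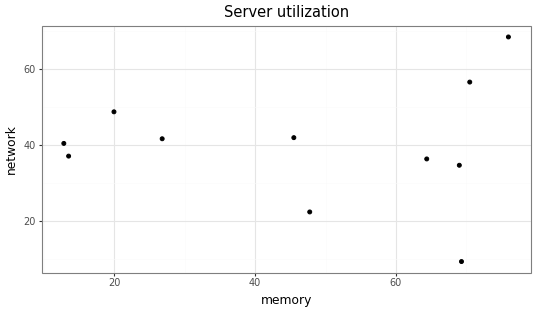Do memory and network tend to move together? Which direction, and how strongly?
no clear correlation

Points are roughly uncorrelated; weak (|r| ≈ 0.0).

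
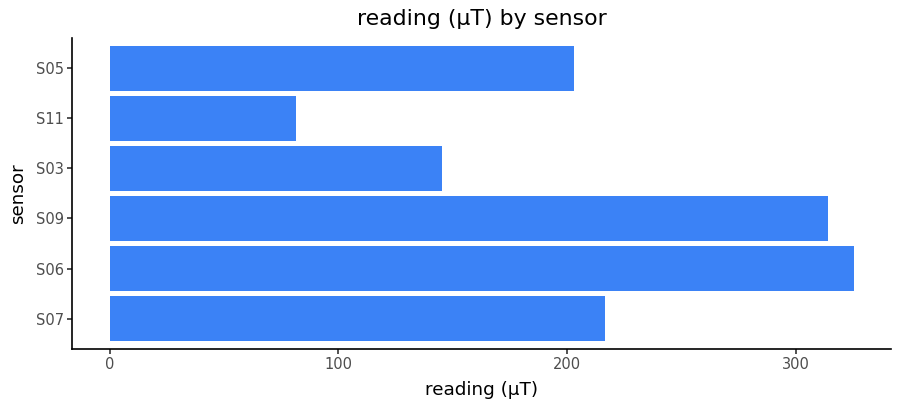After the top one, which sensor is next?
Top 3: S06 ≈ 350, S09 ≈ 300, S07 ≈ 200.

S09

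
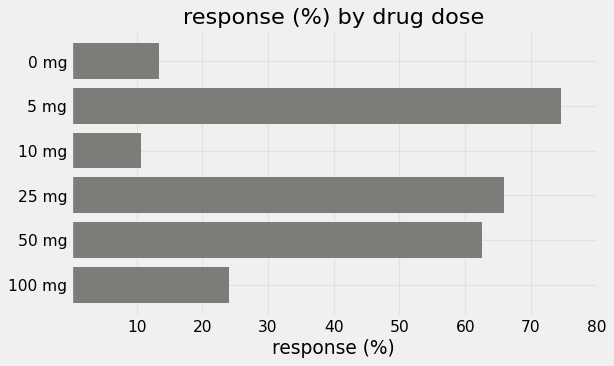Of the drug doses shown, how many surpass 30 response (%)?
3

Above 30: 5 mg, 25 mg, 50 mg.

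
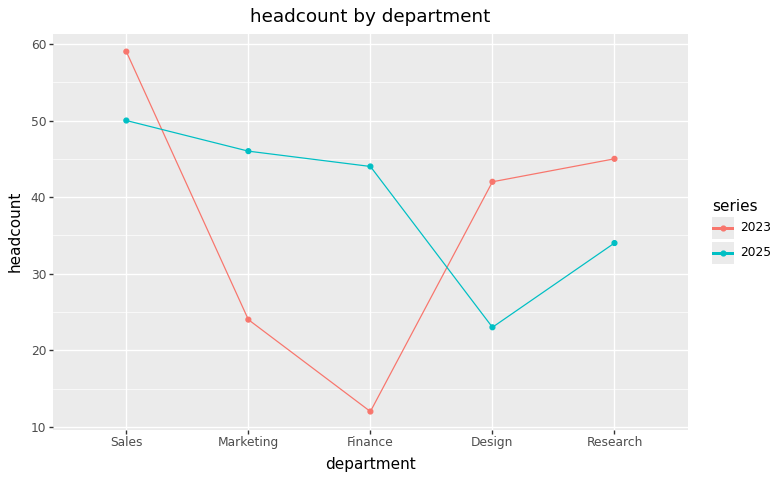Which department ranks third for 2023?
Top 4 for 2023: Sales ≈ 60, Research ≈ 45, Design ≈ 40, Marketing ≈ 25.

Design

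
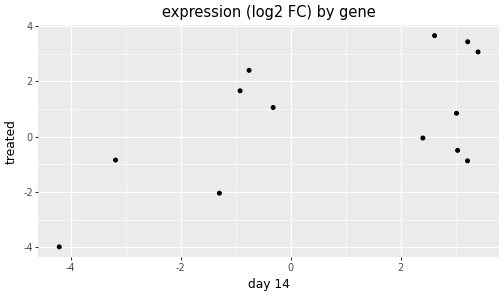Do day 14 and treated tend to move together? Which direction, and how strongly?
positive, moderate

Points are positively correlated; moderate (|r| ≈ 0.6).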